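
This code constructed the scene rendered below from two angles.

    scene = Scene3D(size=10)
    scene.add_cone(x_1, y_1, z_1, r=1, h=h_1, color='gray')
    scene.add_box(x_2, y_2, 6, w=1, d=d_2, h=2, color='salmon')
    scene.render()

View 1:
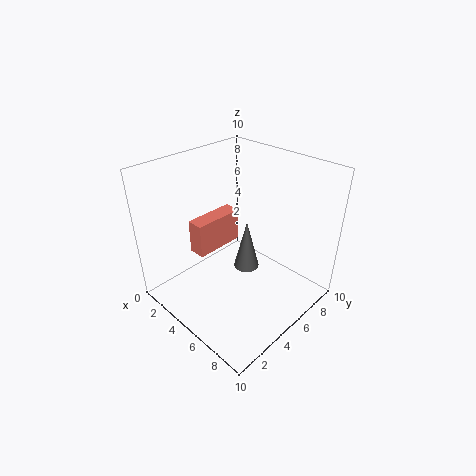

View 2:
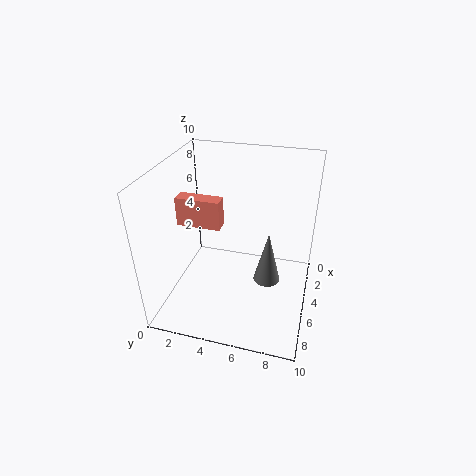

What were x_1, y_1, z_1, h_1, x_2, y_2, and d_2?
x_1 = 4; y_1 = 7; z_1 = 1; h_1 = 4; x_2 = 5; y_2 = 1; d_2 = 3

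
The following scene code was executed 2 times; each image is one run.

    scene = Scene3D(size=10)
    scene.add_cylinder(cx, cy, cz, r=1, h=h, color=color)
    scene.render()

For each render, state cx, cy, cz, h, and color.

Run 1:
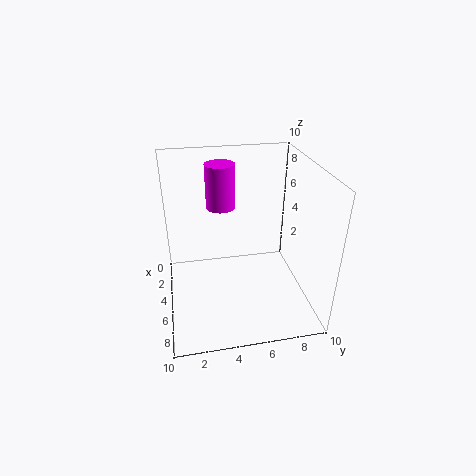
cx = 4
cy = 4
cz = 7
h = 3
color = 'magenta'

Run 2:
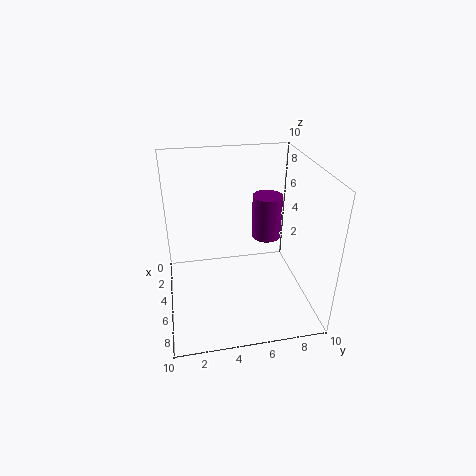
cx = 5
cy = 7
cz = 5
h = 3
color = 'purple'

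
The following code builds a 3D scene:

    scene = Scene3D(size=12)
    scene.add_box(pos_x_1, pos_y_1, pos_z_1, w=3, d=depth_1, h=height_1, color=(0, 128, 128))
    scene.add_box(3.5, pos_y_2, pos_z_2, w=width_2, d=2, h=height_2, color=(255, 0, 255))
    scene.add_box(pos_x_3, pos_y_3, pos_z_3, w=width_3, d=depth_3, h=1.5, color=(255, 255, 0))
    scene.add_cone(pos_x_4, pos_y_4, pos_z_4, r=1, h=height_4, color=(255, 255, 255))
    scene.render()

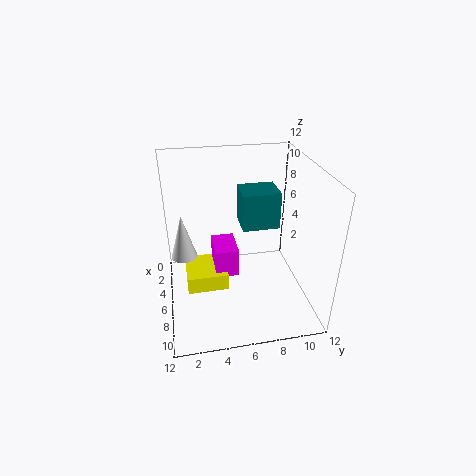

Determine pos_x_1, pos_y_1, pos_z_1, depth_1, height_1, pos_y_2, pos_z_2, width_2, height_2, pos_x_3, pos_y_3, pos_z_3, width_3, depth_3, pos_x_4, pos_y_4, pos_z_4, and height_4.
pos_x_1 = 0.5
pos_y_1 = 7
pos_z_1 = 5
depth_1 = 3.5
height_1 = 3.5
pos_y_2 = 4
pos_z_2 = 2.5
width_2 = 3
height_2 = 2.5
pos_x_3 = 3.5
pos_y_3 = 1.5
pos_z_3 = 1.5
width_3 = 3.5
depth_3 = 3.5
pos_x_4 = 7
pos_y_4 = 1.5
pos_z_4 = 5.5
height_4 = 3.5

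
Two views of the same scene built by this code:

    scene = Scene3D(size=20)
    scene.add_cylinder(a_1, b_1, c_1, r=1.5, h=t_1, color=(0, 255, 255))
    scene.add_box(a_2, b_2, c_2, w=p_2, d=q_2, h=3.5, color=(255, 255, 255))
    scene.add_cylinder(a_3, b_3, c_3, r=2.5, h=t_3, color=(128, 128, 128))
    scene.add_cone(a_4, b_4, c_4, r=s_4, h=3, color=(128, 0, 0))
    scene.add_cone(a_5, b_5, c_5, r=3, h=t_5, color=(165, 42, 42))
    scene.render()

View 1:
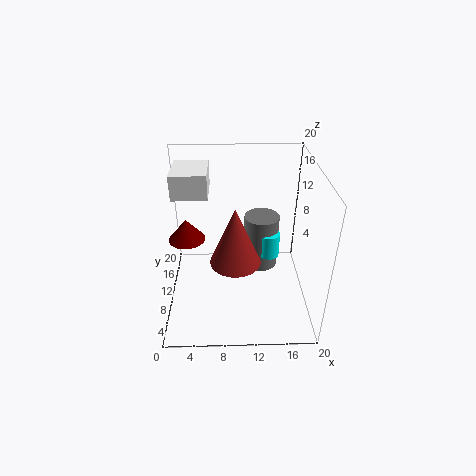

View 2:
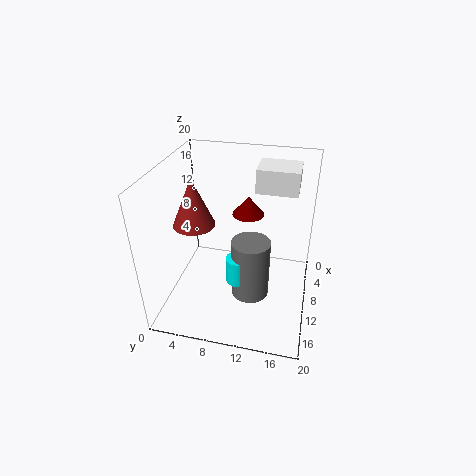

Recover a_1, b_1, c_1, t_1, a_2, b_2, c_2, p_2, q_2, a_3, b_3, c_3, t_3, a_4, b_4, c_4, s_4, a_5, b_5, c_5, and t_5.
a_1 = 14.5
b_1 = 11
c_1 = 6.5
t_1 = 3.5
a_2 = 1
b_2 = 11.5
c_2 = 15
p_2 = 5
q_2 = 6
a_3 = 13.5
b_3 = 12.5
c_3 = 4
t_3 = 8
a_4 = 3
b_4 = 10
c_4 = 10
s_4 = 2.5
a_5 = 9.5
b_5 = 3.5
c_5 = 11
t_5 = 7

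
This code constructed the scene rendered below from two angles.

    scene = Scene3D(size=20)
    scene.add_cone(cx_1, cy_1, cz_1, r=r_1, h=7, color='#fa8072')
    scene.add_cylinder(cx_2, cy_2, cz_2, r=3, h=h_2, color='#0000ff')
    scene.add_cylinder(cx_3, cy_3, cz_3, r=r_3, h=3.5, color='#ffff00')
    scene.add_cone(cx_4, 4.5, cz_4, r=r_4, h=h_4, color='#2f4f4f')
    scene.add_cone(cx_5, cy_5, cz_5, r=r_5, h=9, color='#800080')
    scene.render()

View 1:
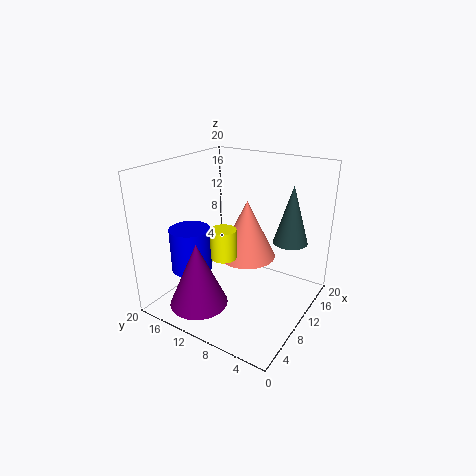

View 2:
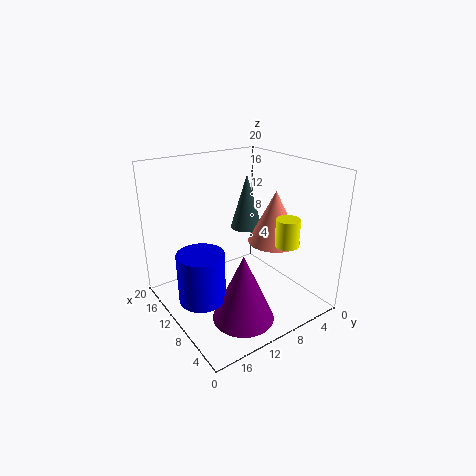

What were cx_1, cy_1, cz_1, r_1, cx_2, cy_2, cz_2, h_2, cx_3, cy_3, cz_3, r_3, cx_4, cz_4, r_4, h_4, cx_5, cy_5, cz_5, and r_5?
cx_1 = 6.5, cy_1 = 6.5, cz_1 = 10, r_1 = 3.5, cx_2 = 8, cy_2 = 17, cz_2 = 4, h_2 = 6.5, cx_3 = 3, cy_3 = 7.5, cz_3 = 11, r_3 = 1.5, cx_4 = 15.5, cz_4 = 8.5, r_4 = 2.5, h_4 = 8.5, cx_5 = 4.5, cy_5 = 13, cz_5 = 1.5, r_5 = 4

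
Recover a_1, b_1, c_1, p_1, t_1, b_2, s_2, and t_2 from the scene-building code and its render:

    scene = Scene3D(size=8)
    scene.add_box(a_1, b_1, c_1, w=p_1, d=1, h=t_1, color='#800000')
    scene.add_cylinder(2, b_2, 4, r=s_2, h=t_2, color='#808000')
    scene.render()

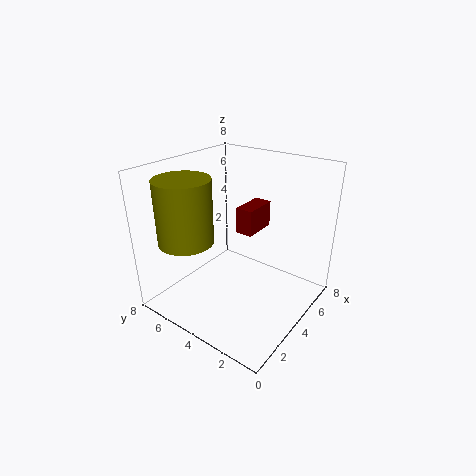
a_1 = 4.5, b_1 = 3.5, c_1 = 4, p_1 = 2, t_1 = 1.5, b_2 = 6, s_2 = 1.5, t_2 = 3.5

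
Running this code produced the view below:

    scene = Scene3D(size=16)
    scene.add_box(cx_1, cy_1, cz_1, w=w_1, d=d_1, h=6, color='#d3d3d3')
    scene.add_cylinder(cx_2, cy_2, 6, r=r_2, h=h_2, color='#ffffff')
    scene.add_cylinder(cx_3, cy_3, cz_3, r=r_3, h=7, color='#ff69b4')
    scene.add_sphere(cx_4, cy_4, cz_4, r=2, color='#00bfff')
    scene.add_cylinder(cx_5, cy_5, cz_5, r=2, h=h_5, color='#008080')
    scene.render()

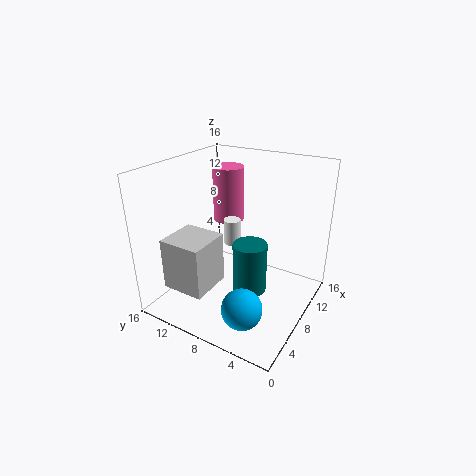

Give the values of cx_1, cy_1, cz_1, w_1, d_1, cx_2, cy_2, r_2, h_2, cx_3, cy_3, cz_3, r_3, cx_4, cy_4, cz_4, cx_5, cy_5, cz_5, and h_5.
cx_1 = 3, cy_1 = 10, cz_1 = 2, w_1 = 5, d_1 = 5, cx_2 = 10, cy_2 = 10, r_2 = 1, h_2 = 3, cx_3 = 14, cy_3 = 13, cz_3 = 7, r_3 = 2, cx_4 = 2, cy_4 = 4, cz_4 = 4, cx_5 = 9, cy_5 = 7, cz_5 = 1, h_5 = 6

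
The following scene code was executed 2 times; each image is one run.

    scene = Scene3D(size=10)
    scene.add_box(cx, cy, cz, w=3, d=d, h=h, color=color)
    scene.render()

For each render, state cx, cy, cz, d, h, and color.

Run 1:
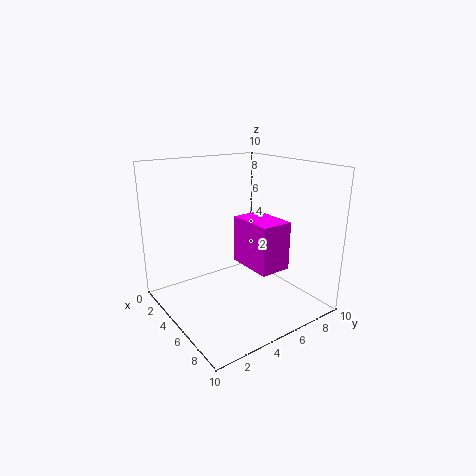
cx = 6
cy = 4
cz = 4
d = 2
h = 3
color = 'magenta'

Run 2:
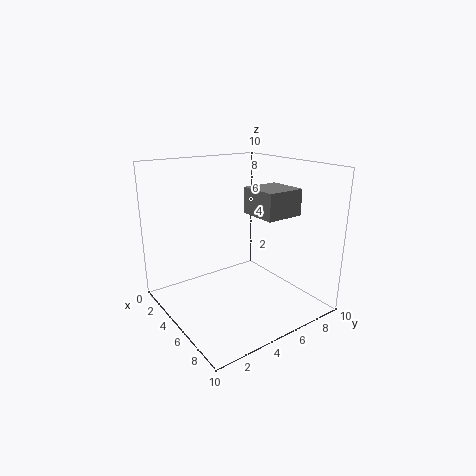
cx = 3
cy = 7
cz = 6
d = 3
h = 2
color = 'gray'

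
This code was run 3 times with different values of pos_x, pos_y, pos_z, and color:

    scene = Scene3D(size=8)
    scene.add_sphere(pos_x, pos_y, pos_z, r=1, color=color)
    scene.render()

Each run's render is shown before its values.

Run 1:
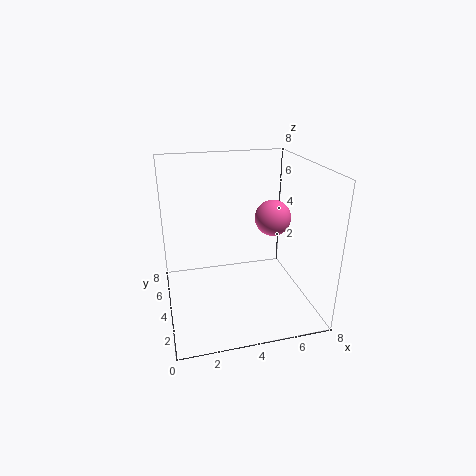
pos_x = 6; pos_y = 4; pos_z = 5; color = 'hotpink'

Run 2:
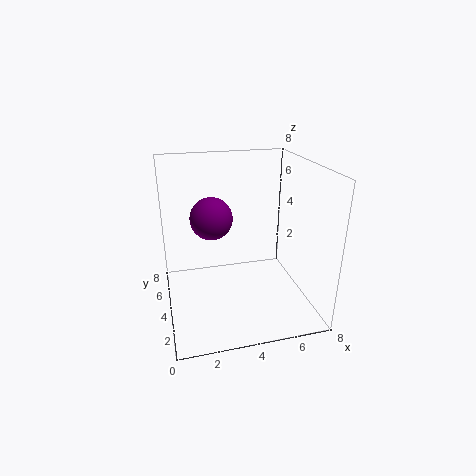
pos_x = 2.25; pos_y = 2.25; pos_z = 6; color = 'purple'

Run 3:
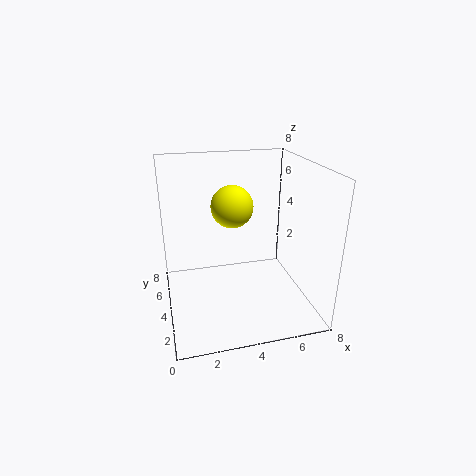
pos_x = 3.25; pos_y = 2.25; pos_z = 6.5; color = 'yellow'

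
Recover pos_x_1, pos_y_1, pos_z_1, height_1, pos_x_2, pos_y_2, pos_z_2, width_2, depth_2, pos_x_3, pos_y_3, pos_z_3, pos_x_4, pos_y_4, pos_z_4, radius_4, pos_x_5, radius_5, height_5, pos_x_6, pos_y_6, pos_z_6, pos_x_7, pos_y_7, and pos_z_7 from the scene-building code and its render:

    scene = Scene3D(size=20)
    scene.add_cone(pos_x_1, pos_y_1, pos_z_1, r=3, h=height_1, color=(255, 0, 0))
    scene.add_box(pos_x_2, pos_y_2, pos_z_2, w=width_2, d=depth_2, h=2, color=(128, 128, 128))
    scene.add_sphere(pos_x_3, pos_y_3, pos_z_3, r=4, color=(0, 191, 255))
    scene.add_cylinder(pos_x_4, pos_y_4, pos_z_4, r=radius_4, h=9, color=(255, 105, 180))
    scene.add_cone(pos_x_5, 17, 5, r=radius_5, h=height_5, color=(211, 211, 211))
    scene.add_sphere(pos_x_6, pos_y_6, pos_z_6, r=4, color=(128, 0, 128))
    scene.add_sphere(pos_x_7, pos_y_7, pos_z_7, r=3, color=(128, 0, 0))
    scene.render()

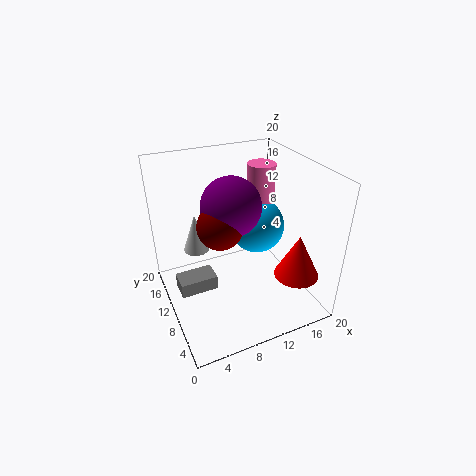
pos_x_1 = 16; pos_y_1 = 4; pos_z_1 = 6; height_1 = 6; pos_x_2 = 1; pos_y_2 = 8; pos_z_2 = 4; width_2 = 5; depth_2 = 3; pos_x_3 = 14; pos_y_3 = 12; pos_z_3 = 10; pos_x_4 = 15; pos_y_4 = 13; pos_z_4 = 10; radius_4 = 2; pos_x_5 = 6; radius_5 = 2; height_5 = 6; pos_x_6 = 9; pos_y_6 = 10; pos_z_6 = 15; pos_x_7 = 7; pos_y_7 = 9; pos_z_7 = 13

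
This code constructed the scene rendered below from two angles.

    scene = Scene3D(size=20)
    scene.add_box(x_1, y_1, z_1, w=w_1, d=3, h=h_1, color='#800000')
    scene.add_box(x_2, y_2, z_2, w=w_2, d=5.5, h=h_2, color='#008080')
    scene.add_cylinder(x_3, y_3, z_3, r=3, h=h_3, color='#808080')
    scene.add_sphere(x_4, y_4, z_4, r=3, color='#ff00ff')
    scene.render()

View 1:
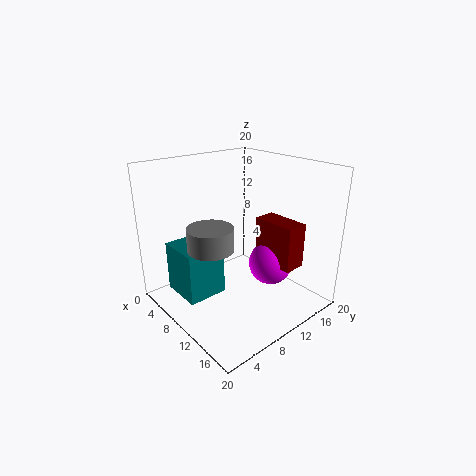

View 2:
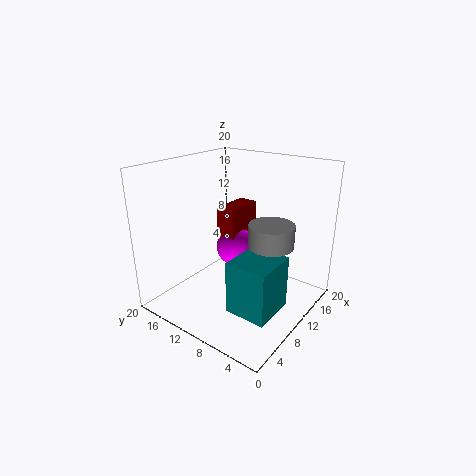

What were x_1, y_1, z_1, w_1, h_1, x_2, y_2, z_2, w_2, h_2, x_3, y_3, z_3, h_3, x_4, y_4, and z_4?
x_1 = 11.5; y_1 = 12; z_1 = 7; w_1 = 6; h_1 = 6; x_2 = 4; y_2 = 2; z_2 = 2.5; w_2 = 6; h_2 = 7; x_3 = 10.5; y_3 = 5; z_3 = 10; h_3 = 3; x_4 = 13.5; y_4 = 13; z_4 = 6.5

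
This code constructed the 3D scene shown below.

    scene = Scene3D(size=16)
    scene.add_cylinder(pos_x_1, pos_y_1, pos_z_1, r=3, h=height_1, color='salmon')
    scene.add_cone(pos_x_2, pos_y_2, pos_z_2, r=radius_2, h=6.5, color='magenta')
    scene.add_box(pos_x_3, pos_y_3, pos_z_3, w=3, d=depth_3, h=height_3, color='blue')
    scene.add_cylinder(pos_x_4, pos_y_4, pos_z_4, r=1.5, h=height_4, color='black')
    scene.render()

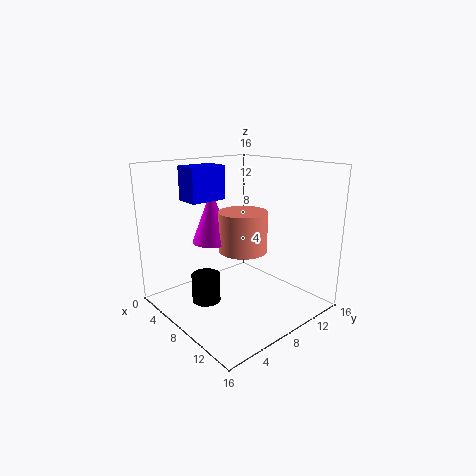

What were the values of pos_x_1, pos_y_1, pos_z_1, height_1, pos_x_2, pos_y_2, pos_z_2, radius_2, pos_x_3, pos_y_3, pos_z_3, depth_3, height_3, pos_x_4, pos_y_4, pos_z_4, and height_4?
pos_x_1 = 5.5, pos_y_1 = 11, pos_z_1 = 5, height_1 = 5, pos_x_2 = 2.5, pos_y_2 = 8.5, pos_z_2 = 6, radius_2 = 2.5, pos_x_3 = 1, pos_y_3 = 5, pos_z_3 = 11.5, depth_3 = 4.5, height_3 = 4, pos_x_4 = 8, pos_y_4 = 3.5, pos_z_4 = 2, height_4 = 3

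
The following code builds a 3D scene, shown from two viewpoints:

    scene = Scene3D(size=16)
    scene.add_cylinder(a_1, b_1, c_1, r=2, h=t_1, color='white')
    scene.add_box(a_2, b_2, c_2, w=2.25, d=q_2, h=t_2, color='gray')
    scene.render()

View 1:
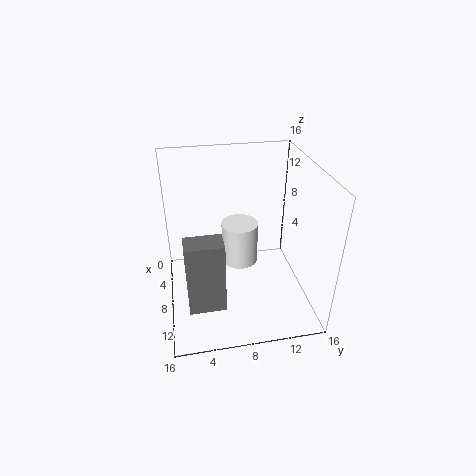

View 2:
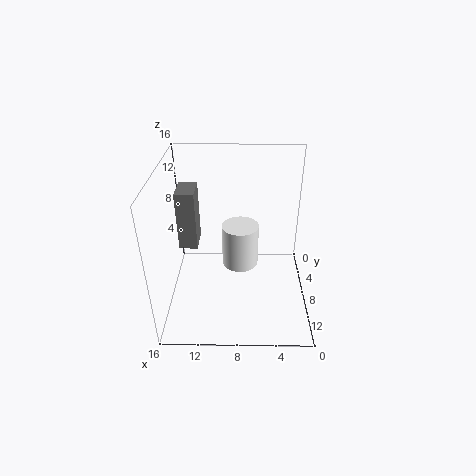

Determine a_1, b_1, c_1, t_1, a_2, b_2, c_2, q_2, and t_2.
a_1 = 7.75; b_1 = 8.25; c_1 = 5; t_1 = 4.75; a_2 = 13; b_2 = 2; c_2 = 4.75; q_2 = 3.5; t_2 = 7.25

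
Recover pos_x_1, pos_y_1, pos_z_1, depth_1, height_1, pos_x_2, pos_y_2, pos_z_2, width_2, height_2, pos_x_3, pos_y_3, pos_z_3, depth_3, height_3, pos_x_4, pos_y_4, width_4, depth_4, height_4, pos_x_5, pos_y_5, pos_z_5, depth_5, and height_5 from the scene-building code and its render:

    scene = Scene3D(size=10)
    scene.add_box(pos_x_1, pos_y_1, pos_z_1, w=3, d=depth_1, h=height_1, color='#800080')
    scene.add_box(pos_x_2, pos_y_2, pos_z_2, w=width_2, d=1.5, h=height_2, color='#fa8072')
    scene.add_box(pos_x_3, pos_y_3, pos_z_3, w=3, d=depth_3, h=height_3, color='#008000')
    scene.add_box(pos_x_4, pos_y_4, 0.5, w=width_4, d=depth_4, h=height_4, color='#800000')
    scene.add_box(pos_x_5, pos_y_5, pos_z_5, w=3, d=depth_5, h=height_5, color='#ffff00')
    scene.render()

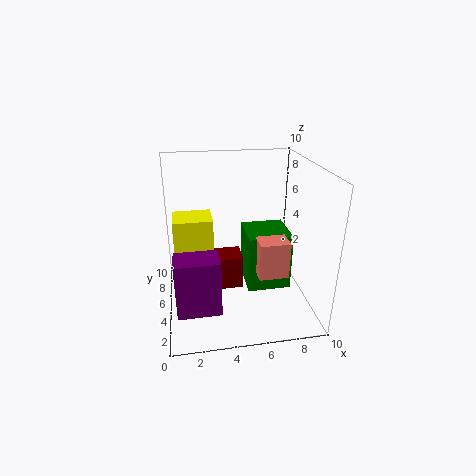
pos_x_1 = 0.5, pos_y_1 = 2.5, pos_z_1 = 0.5, depth_1 = 2, height_1 = 4, pos_x_2 = 6, pos_y_2 = 2.5, pos_z_2 = 3, width_2 = 2, height_2 = 2.5, pos_x_3 = 5.5, pos_y_3 = 3.5, pos_z_3 = 1.5, depth_3 = 3, height_3 = 4, pos_x_4 = 2.5, pos_y_4 = 5.5, width_4 = 3, depth_4 = 2, height_4 = 2.5, pos_x_5 = 0.5, pos_y_5 = 7, pos_z_5 = 1.5, depth_5 = 2.5, height_5 = 4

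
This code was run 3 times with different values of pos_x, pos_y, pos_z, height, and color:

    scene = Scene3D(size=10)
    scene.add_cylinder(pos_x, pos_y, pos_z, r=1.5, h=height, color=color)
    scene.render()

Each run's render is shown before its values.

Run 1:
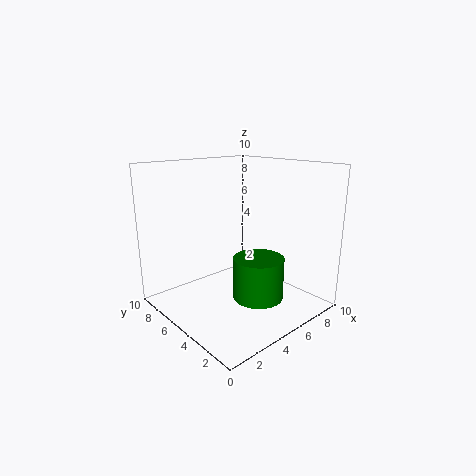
pos_x = 3.5; pos_y = 1.5; pos_z = 2.5; height = 2.5; color = 'green'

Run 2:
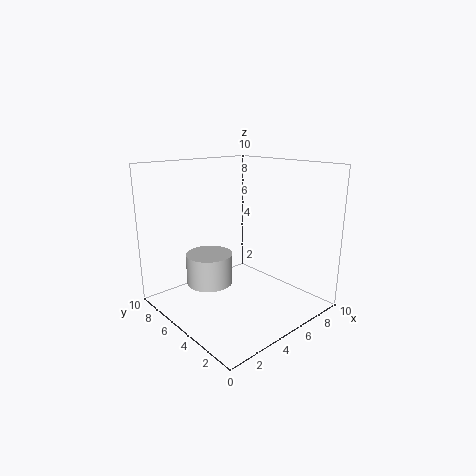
pos_x = 2.5; pos_y = 5; pos_z = 2.5; height = 2; color = 'lightgray'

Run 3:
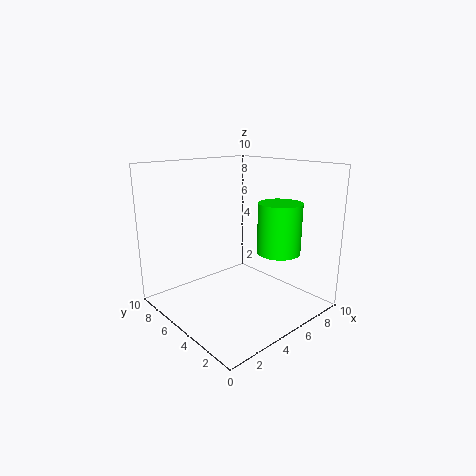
pos_x = 7; pos_y = 3; pos_z = 4; height = 3.5; color = 'lime'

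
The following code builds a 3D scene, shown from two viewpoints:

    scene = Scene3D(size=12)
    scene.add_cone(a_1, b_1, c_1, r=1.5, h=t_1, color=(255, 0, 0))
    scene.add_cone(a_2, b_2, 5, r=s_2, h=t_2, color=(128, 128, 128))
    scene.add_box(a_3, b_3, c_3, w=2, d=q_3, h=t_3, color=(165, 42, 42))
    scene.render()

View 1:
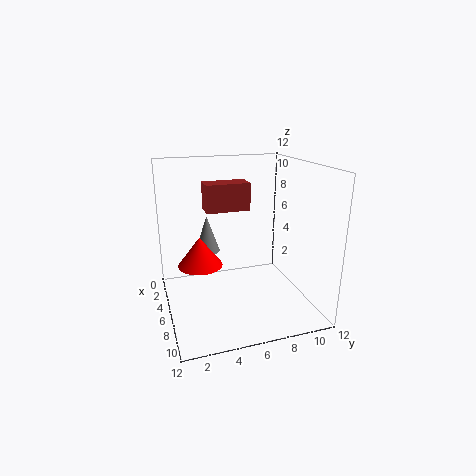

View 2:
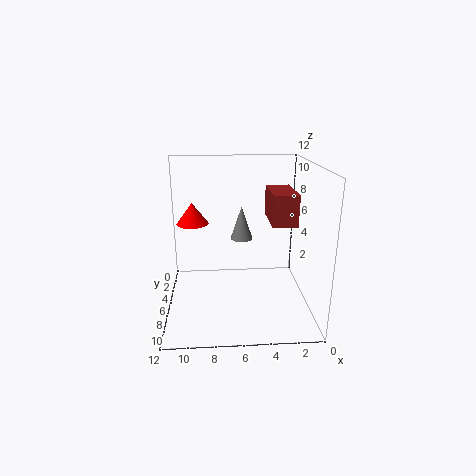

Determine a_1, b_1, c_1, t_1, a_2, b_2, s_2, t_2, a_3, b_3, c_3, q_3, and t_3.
a_1 = 10, b_1 = 2, c_1 = 6, t_1 = 2, a_2 = 5.5, b_2 = 3.5, s_2 = 1, t_2 = 3, a_3 = 1.5, b_3 = 4, c_3 = 7.5, q_3 = 4, t_3 = 2.5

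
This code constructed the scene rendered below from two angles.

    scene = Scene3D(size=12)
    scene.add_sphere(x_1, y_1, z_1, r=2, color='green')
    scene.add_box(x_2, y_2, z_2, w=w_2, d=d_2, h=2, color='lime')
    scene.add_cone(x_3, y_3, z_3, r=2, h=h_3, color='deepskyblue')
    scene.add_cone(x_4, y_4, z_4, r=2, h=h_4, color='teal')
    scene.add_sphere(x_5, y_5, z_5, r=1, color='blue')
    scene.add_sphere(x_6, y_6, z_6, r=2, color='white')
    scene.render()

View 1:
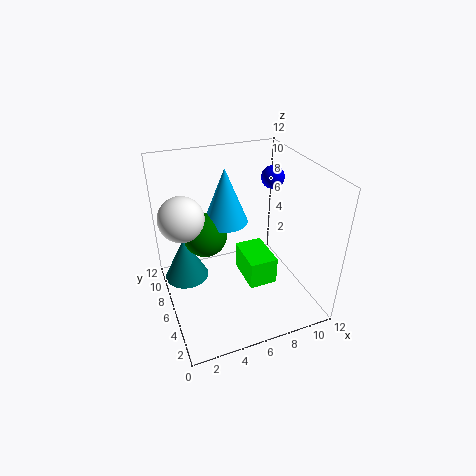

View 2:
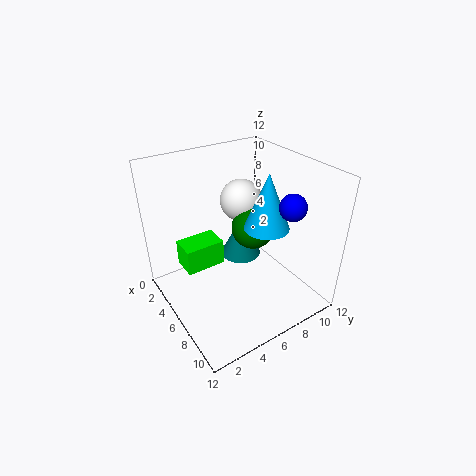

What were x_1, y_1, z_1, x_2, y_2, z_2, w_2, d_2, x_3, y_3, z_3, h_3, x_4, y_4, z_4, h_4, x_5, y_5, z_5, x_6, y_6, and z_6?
x_1 = 4
y_1 = 9
z_1 = 5
x_2 = 5
y_2 = 1
z_2 = 5
w_2 = 2
d_2 = 3
x_3 = 6
y_3 = 9
z_3 = 6
h_3 = 5
x_4 = 2
y_4 = 9
z_4 = 1
h_4 = 4
x_5 = 10
y_5 = 8
z_5 = 10
x_6 = 2
y_6 = 9
z_6 = 7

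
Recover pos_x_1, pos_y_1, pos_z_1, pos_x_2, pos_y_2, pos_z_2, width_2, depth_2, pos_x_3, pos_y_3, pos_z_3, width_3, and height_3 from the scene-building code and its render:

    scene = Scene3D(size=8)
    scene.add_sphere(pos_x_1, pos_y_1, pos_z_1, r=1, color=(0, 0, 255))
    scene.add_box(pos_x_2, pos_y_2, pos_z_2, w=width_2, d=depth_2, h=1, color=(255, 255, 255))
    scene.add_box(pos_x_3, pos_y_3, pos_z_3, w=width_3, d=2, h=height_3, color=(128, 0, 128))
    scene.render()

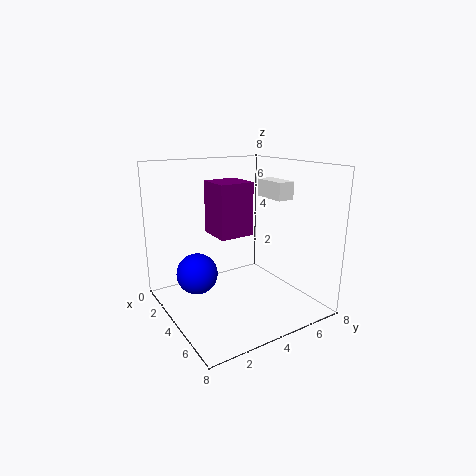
pos_x_1 = 5; pos_y_1 = 1; pos_z_1 = 3; pos_x_2 = 3; pos_y_2 = 6; pos_z_2 = 6; width_2 = 2; depth_2 = 1; pos_x_3 = 2; pos_y_3 = 3; pos_z_3 = 4; width_3 = 2; height_3 = 3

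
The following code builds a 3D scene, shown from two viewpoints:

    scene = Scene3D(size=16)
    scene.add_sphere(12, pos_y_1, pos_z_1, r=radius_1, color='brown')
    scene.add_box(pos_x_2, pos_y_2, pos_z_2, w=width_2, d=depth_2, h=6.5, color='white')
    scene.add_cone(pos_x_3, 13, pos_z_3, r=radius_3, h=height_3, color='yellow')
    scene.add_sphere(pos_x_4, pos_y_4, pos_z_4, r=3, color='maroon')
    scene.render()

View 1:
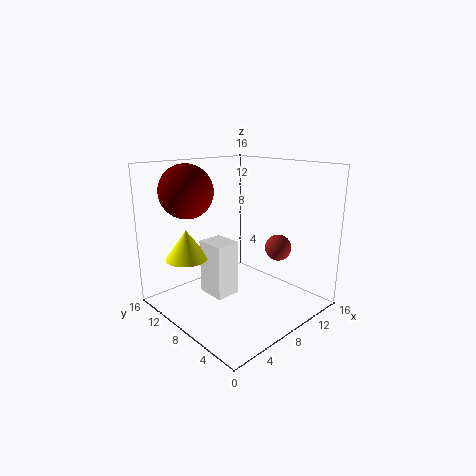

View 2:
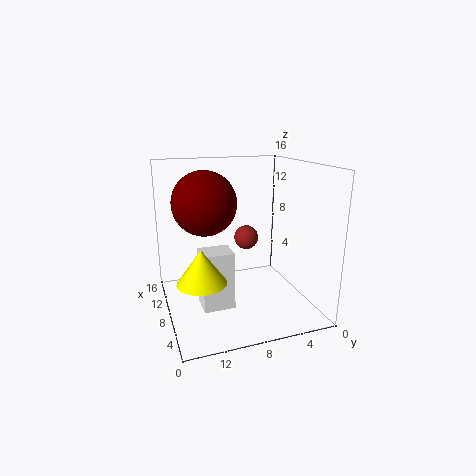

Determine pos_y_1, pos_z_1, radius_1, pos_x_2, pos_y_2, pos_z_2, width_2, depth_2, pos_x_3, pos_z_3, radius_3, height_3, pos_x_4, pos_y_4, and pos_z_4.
pos_y_1 = 5.5, pos_z_1 = 6.5, radius_1 = 1.5, pos_x_2 = 6, pos_y_2 = 9, pos_z_2 = 0.5, width_2 = 3, depth_2 = 3.5, pos_x_3 = 4.5, pos_z_3 = 5, radius_3 = 2.5, height_3 = 3.5, pos_x_4 = 4.5, pos_y_4 = 12.5, pos_z_4 = 13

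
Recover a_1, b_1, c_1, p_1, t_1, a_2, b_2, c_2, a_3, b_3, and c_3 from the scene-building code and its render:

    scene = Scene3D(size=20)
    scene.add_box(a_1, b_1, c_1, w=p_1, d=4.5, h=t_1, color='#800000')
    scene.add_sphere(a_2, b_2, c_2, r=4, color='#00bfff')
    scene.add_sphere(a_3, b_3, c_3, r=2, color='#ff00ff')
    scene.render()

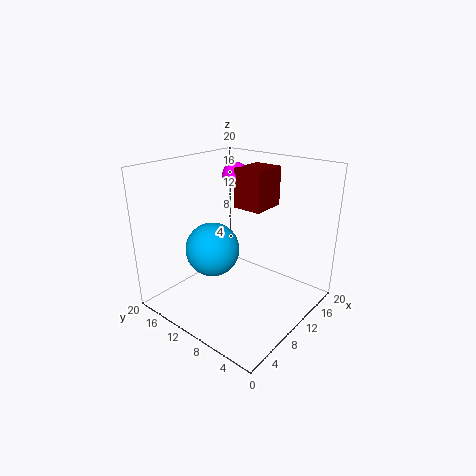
a_1 = 14, b_1 = 9.5, c_1 = 12.5, p_1 = 5.5, t_1 = 6, a_2 = 9.5, b_2 = 14.5, c_2 = 7, a_3 = 15.5, b_3 = 15, c_3 = 17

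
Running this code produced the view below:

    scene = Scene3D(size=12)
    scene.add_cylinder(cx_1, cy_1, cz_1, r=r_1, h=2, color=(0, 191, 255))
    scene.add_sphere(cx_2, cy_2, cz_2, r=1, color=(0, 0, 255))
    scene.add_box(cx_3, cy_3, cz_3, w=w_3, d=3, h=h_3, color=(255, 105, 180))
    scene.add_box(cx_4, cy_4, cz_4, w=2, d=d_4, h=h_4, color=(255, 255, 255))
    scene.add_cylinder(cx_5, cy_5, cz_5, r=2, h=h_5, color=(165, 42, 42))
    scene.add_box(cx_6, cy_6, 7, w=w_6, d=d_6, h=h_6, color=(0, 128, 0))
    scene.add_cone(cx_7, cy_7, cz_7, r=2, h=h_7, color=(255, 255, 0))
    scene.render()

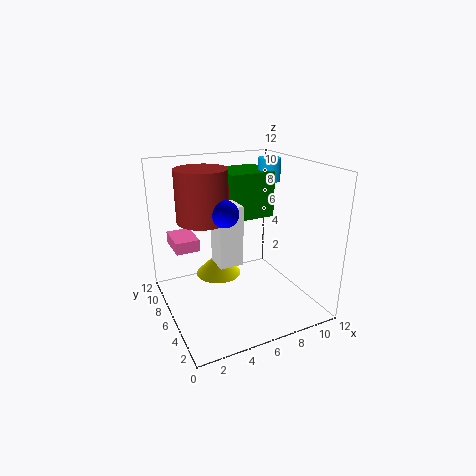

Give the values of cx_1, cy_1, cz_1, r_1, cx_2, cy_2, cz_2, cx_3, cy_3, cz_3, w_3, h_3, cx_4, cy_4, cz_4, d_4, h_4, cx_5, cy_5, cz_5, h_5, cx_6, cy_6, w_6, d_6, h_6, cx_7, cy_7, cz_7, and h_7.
cx_1 = 10, cy_1 = 8, cz_1 = 10, r_1 = 1, cx_2 = 4, cy_2 = 4, cz_2 = 9, cx_3 = 1, cy_3 = 7, cz_3 = 5, w_3 = 2, h_3 = 1, cx_4 = 4, cy_4 = 5, cz_4 = 4, d_4 = 2, h_4 = 5, cx_5 = 3, cy_5 = 6, cz_5 = 8, h_5 = 4, cx_6 = 6, cy_6 = 7, w_6 = 4, d_6 = 4, h_6 = 4, cx_7 = 5, cy_7 = 8, cz_7 = 2, h_7 = 2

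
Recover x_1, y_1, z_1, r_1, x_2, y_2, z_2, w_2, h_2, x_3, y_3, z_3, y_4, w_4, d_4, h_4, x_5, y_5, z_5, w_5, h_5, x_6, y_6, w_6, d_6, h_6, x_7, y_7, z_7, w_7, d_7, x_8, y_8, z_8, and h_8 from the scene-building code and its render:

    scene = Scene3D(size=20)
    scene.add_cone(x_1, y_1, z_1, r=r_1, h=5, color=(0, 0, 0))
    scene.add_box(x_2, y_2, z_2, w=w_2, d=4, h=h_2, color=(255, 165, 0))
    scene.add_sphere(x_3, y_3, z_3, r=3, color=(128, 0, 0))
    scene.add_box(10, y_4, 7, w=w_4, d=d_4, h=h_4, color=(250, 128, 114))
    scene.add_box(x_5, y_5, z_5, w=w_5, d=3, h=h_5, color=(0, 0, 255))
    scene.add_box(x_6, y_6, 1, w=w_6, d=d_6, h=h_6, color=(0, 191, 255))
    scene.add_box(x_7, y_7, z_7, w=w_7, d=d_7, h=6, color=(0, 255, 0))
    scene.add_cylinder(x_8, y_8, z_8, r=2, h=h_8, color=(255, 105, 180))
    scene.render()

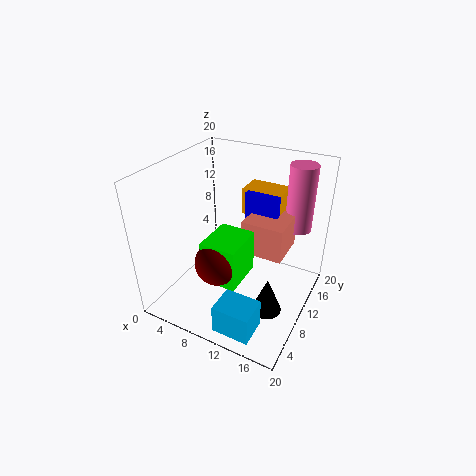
x_1 = 16; y_1 = 7; z_1 = 2; r_1 = 2; x_2 = 8; y_2 = 15; z_2 = 11; w_2 = 6; h_2 = 4; x_3 = 9; y_3 = 6; z_3 = 8; y_4 = 11; w_4 = 6; d_4 = 6; h_4 = 5; x_5 = 9; y_5 = 14; z_5 = 7; w_5 = 5; h_5 = 8; x_6 = 11; y_6 = 1; w_6 = 5; d_6 = 4; h_6 = 4; x_7 = 7; y_7 = 5; z_7 = 5; w_7 = 5; d_7 = 6; x_8 = 16; y_8 = 18; z_8 = 9; h_8 = 10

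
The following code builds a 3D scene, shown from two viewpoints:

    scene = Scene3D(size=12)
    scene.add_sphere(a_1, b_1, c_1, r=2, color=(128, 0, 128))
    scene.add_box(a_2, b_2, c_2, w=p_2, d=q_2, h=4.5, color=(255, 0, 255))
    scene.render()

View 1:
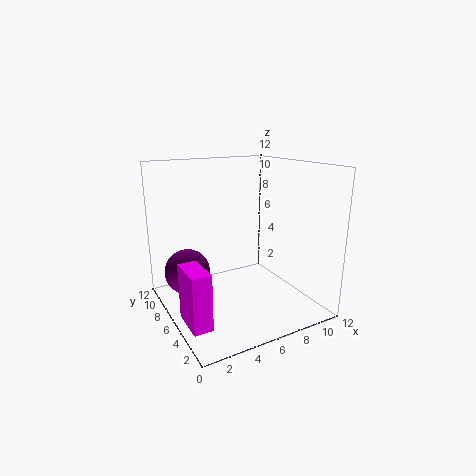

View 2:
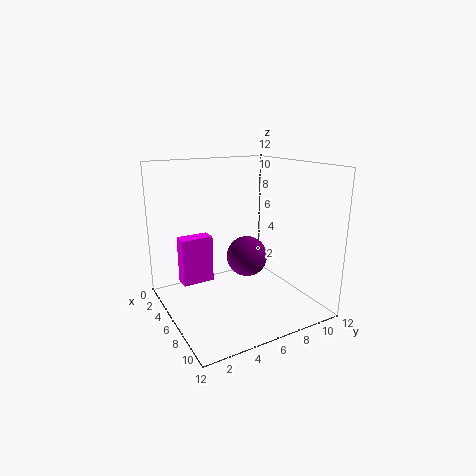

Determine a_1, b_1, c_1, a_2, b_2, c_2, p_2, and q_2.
a_1 = 2.5; b_1 = 9; c_1 = 2.5; a_2 = 0.5; b_2 = 2.5; c_2 = 0.5; p_2 = 1.5; q_2 = 3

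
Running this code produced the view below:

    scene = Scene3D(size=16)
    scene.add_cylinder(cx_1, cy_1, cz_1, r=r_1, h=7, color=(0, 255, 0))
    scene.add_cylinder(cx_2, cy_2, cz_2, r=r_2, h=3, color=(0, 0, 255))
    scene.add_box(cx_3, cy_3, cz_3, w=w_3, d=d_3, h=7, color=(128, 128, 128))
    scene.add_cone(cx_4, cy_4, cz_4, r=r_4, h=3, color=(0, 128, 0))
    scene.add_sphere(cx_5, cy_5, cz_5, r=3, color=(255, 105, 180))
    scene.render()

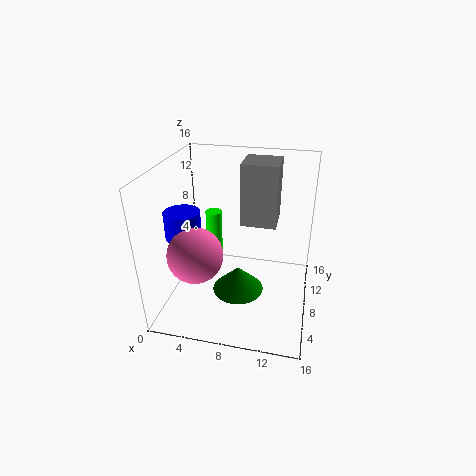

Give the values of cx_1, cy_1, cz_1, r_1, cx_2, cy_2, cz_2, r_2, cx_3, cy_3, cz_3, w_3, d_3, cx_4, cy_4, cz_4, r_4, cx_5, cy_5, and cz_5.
cx_1 = 4; cy_1 = 12; cz_1 = 2; r_1 = 1; cx_2 = 2; cy_2 = 7; cz_2 = 8; r_2 = 2; cx_3 = 8; cy_3 = 9; cz_3 = 9; w_3 = 4; d_3 = 4; cx_4 = 8; cy_4 = 8; cz_4 = 1; r_4 = 3; cx_5 = 4; cy_5 = 5; cz_5 = 7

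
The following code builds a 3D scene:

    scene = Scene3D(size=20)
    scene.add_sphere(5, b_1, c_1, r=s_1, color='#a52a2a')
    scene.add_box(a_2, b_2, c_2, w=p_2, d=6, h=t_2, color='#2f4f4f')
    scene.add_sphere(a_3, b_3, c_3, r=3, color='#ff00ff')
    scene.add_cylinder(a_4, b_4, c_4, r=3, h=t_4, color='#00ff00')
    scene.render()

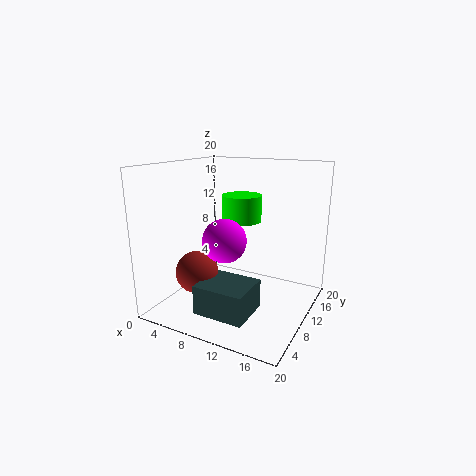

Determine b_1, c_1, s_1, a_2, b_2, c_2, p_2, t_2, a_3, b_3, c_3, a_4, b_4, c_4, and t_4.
b_1 = 7, c_1 = 5, s_1 = 3, a_2 = 7, b_2 = 3, c_2 = 1, p_2 = 7, t_2 = 4, a_3 = 9, b_3 = 8, c_3 = 10, a_4 = 8, b_4 = 15, c_4 = 11, t_4 = 4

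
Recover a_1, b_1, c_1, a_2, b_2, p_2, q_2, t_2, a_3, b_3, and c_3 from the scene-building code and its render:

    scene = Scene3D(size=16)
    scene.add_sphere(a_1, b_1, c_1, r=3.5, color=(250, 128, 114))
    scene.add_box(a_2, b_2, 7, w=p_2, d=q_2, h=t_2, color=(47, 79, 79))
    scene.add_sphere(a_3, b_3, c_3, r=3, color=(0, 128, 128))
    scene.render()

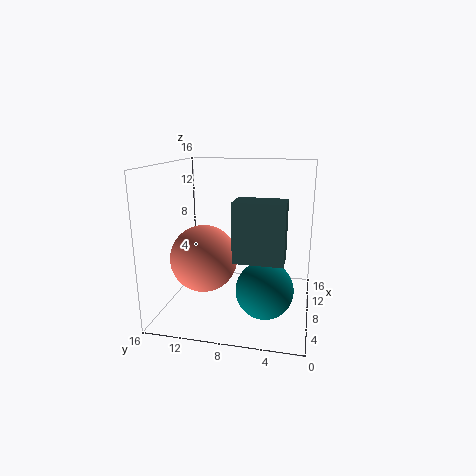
a_1 = 5, b_1 = 11, c_1 = 6.5, a_2 = 3, b_2 = 2.5, p_2 = 3, q_2 = 5, t_2 = 6, a_3 = 5, b_3 = 4.5, c_3 = 3.5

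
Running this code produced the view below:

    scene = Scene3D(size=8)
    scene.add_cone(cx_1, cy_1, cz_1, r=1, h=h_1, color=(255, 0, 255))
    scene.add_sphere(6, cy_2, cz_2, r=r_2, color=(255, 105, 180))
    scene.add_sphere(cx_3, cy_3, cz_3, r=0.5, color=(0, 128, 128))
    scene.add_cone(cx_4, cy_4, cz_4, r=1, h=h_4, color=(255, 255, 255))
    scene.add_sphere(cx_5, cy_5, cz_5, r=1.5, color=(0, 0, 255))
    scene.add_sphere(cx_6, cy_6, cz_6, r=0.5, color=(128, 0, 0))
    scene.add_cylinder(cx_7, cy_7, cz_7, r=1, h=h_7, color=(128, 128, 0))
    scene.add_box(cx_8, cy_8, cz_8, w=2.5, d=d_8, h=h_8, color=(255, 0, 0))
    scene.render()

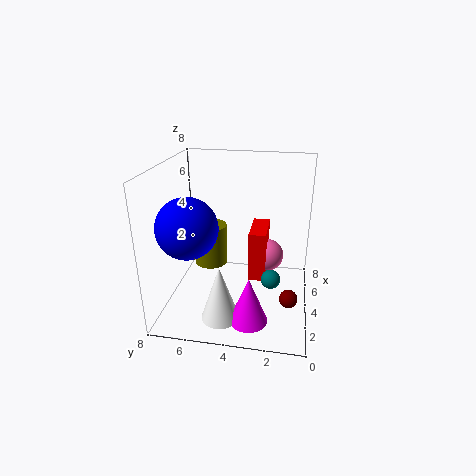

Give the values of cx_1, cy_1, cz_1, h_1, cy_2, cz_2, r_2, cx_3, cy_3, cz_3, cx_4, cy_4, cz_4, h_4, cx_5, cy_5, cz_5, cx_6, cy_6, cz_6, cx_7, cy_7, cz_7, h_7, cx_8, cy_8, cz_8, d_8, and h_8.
cx_1 = 1.5; cy_1 = 3; cz_1 = 0.5; h_1 = 2.5; cy_2 = 2.5; cz_2 = 2; r_2 = 1; cx_3 = 2.5; cy_3 = 2; cz_3 = 2.5; cx_4 = 1.5; cy_4 = 4.5; cz_4 = 0.5; h_4 = 3; cx_5 = 1.5; cy_5 = 6; cz_5 = 5.5; cx_6 = 3; cy_6 = 1; cz_6 = 1; cx_7 = 5.5; cy_7 = 6; cz_7 = 1.5; h_7 = 2.5; cx_8 = 4.5; cy_8 = 2.5; cz_8 = 1; d_8 = 1; h_8 = 3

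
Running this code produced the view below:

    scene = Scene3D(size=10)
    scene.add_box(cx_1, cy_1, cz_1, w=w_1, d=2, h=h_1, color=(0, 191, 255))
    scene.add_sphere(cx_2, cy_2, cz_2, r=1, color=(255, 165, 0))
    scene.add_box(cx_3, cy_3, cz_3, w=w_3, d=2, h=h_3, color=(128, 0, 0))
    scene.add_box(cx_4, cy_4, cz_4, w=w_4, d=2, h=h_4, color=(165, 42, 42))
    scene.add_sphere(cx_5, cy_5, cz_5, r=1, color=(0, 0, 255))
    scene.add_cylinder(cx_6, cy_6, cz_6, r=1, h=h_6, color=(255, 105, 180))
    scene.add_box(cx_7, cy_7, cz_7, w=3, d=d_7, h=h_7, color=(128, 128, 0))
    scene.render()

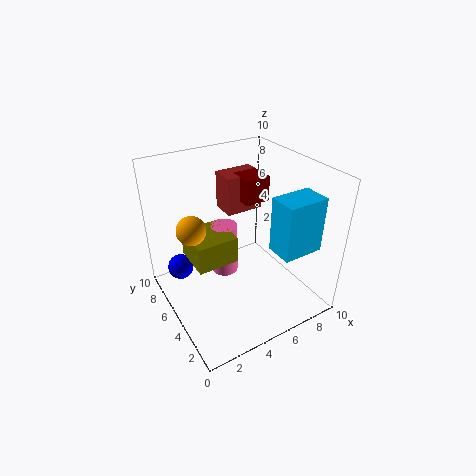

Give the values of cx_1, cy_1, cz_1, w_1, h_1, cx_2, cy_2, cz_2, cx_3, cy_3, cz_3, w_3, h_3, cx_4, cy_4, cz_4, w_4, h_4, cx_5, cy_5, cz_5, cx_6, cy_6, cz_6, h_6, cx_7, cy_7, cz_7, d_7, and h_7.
cx_1 = 7, cy_1 = 2, cz_1 = 4, w_1 = 3, h_1 = 4, cx_2 = 2, cy_2 = 6, cz_2 = 6, cx_3 = 7, cy_3 = 7, cz_3 = 6, w_3 = 2, h_3 = 2, cx_4 = 6, cy_4 = 8, cz_4 = 5, w_4 = 3, h_4 = 3, cx_5 = 2, cy_5 = 9, cz_5 = 1, cx_6 = 5, cy_6 = 7, cz_6 = 1, h_6 = 4, cx_7 = 2, cy_7 = 5, cz_7 = 3, d_7 = 3, h_7 = 2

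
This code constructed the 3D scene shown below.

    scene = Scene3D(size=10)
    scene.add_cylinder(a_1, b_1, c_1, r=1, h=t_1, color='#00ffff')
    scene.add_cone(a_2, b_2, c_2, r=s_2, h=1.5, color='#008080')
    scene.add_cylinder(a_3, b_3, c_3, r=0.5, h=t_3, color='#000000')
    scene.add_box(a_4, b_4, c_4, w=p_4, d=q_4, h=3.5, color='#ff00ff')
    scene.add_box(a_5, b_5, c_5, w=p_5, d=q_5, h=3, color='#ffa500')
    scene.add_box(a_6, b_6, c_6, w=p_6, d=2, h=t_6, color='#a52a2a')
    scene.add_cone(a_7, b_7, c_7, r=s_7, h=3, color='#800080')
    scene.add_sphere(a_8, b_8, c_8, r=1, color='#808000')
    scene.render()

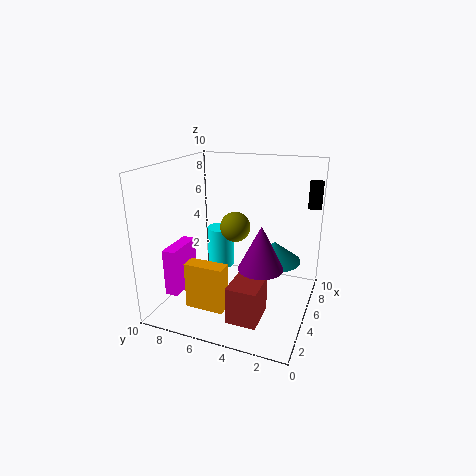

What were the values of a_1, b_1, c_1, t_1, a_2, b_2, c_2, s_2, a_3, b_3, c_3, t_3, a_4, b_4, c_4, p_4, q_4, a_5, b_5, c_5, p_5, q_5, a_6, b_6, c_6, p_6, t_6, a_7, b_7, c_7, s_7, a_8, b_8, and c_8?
a_1 = 6.5
b_1 = 7
c_1 = 2
t_1 = 3
a_2 = 7.5
b_2 = 3
c_2 = 2.5
s_2 = 2
a_3 = 9
b_3 = 0.5
c_3 = 6.5
t_3 = 2
a_4 = 3
b_4 = 9
c_4 = 0.5
p_4 = 3
q_4 = 1
a_5 = 1
b_5 = 4.5
c_5 = 1.5
p_5 = 1
q_5 = 2.5
a_6 = 1.5
b_6 = 2.5
c_6 = 0.5
p_6 = 2.5
t_6 = 2.5
a_7 = 4
b_7 = 3
c_7 = 3.5
s_7 = 1.5
a_8 = 4.5
b_8 = 5
c_8 = 6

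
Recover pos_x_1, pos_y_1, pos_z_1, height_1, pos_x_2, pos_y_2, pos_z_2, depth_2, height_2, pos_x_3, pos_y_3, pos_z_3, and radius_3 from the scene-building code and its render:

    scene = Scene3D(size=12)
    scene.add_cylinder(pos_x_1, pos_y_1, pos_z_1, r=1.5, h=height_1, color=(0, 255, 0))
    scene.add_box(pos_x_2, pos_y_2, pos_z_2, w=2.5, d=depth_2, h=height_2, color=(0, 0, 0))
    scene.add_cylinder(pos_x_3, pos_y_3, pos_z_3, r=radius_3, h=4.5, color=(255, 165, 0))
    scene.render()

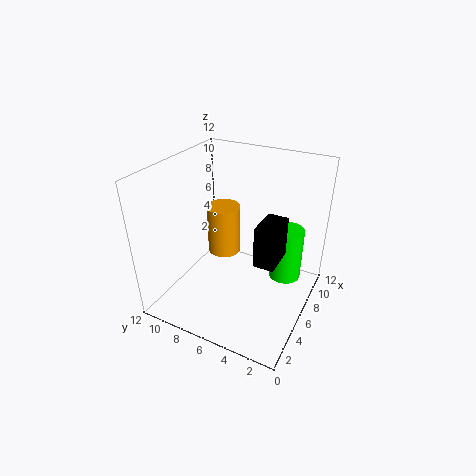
pos_x_1 = 10; pos_y_1 = 3; pos_z_1 = 0.5; height_1 = 5; pos_x_2 = 2.5; pos_y_2 = 1.5; pos_z_2 = 6.5; depth_2 = 1.5; height_2 = 3; pos_x_3 = 8; pos_y_3 = 8.5; pos_z_3 = 3; radius_3 = 1.5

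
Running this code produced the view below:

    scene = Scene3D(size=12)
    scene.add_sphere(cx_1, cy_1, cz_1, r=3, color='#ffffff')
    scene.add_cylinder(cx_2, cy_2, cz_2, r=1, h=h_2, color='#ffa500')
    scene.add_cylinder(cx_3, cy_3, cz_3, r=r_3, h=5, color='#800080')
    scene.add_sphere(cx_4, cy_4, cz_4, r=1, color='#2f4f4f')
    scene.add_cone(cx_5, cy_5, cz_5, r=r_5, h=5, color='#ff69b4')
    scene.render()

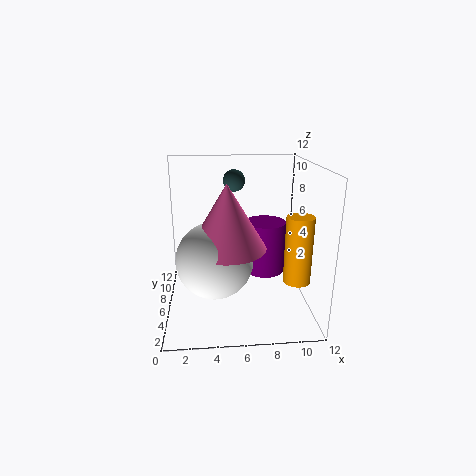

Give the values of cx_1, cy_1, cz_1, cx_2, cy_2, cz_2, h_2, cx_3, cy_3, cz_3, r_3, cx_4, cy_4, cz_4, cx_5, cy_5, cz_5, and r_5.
cx_1 = 4, cy_1 = 4, cz_1 = 5, cx_2 = 10, cy_2 = 2, cz_2 = 4, h_2 = 5, cx_3 = 9, cy_3 = 10, cz_3 = 1, r_3 = 2, cx_4 = 6, cy_4 = 10, cz_4 = 10, cx_5 = 5, cy_5 = 4, cz_5 = 6, r_5 = 3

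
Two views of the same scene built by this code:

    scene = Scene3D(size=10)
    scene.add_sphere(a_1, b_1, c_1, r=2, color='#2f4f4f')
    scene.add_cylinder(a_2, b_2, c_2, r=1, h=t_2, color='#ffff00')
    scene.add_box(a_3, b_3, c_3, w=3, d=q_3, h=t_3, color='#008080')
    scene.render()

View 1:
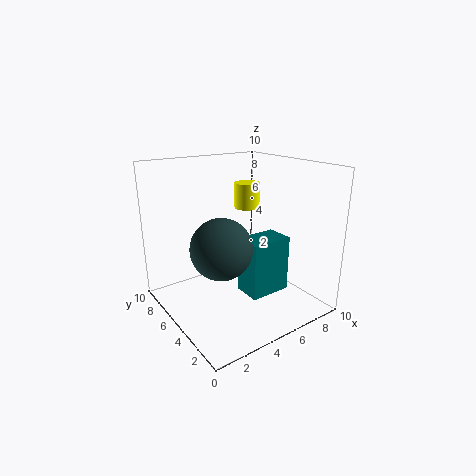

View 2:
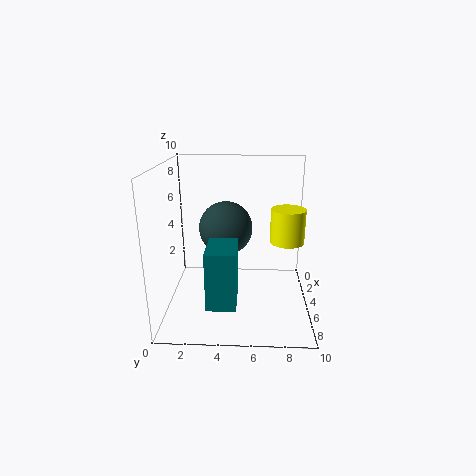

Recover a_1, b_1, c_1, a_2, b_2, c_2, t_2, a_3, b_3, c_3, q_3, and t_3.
a_1 = 3
b_1 = 4
c_1 = 5
a_2 = 8
b_2 = 8
c_2 = 6
t_2 = 2
a_3 = 5
b_3 = 3
c_3 = 1
q_3 = 2
t_3 = 4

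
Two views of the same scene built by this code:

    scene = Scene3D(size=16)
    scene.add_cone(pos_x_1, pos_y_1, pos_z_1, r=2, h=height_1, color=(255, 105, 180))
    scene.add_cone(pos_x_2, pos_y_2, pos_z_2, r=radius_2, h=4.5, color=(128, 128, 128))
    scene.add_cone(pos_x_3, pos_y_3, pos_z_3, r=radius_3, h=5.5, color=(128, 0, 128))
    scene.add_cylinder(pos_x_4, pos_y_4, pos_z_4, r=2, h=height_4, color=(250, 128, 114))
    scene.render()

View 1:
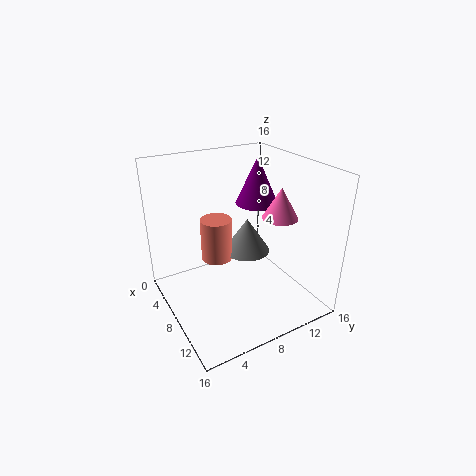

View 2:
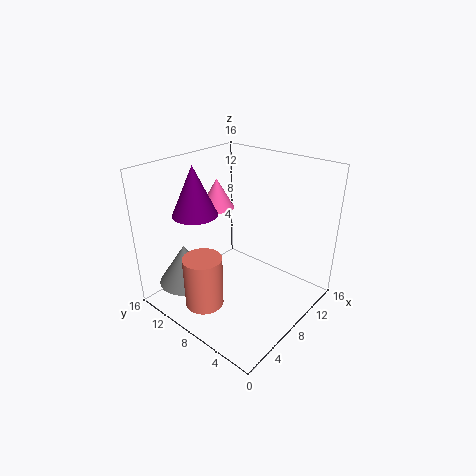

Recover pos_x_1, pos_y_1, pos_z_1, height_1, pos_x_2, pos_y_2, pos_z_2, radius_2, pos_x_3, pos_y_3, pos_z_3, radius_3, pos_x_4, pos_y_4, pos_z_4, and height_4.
pos_x_1 = 9.5, pos_y_1 = 12.5, pos_z_1 = 10, height_1 = 3.5, pos_x_2 = 3.5, pos_y_2 = 12, pos_z_2 = 3, radius_2 = 3, pos_x_3 = 5.5, pos_y_3 = 12, pos_z_3 = 10.5, radius_3 = 2.5, pos_x_4 = 2.5, pos_y_4 = 8, pos_z_4 = 2.5, height_4 = 5.5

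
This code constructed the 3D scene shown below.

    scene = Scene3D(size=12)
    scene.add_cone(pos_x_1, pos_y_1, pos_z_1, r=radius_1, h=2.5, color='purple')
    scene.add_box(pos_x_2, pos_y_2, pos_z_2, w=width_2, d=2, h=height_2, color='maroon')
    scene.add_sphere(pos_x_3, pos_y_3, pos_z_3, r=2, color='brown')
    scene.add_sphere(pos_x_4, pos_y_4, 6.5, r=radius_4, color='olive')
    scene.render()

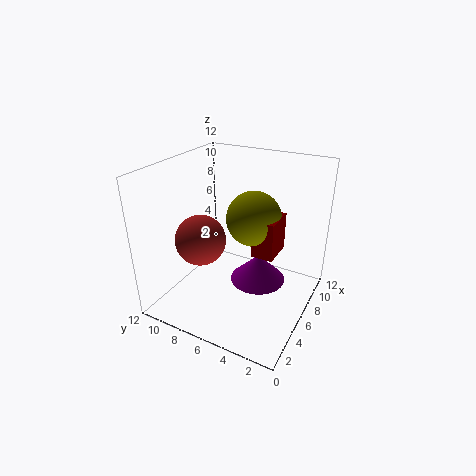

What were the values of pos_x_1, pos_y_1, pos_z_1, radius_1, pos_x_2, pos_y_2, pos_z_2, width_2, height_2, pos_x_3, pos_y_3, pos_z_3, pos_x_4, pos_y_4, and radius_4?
pos_x_1 = 8
pos_y_1 = 5
pos_z_1 = 1
radius_1 = 2.5
pos_x_2 = 7.5
pos_y_2 = 3.5
pos_z_2 = 3.5
width_2 = 3
height_2 = 3.5
pos_x_3 = 3.5
pos_y_3 = 8
pos_z_3 = 6.5
pos_x_4 = 9
pos_y_4 = 6
radius_4 = 2.5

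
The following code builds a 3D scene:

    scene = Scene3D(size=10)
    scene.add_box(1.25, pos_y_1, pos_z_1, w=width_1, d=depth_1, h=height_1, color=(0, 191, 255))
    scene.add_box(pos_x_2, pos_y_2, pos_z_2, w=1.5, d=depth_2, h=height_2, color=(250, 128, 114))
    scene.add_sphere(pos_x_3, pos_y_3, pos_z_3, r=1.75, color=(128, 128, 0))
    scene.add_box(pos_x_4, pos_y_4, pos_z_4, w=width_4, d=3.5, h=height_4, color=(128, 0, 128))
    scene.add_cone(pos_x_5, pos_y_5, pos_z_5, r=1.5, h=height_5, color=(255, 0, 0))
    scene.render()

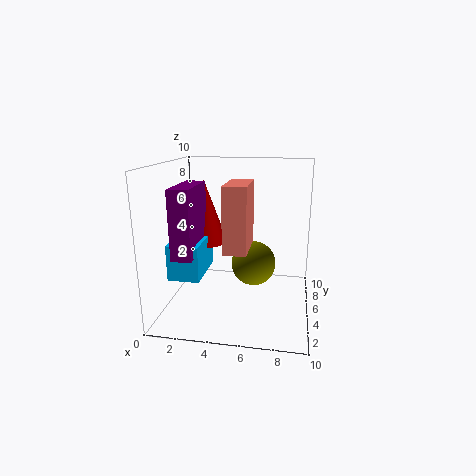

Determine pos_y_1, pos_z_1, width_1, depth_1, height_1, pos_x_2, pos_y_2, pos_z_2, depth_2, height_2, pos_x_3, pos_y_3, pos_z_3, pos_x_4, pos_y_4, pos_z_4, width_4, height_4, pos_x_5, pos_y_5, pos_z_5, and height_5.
pos_y_1 = 1.25, pos_z_1 = 3.25, width_1 = 2, depth_1 = 3.5, height_1 = 2.25, pos_x_2 = 4.5, pos_y_2 = 2.25, pos_z_2 = 4.75, depth_2 = 3.25, height_2 = 4.25, pos_x_3 = 5.75, pos_y_3 = 7.75, pos_z_3 = 2, pos_x_4 = 1.75, pos_y_4 = 0.75, pos_z_4 = 4.75, width_4 = 1.25, height_4 = 4.25, pos_x_5 = 2.75, pos_y_5 = 4.75, pos_z_5 = 4.75, height_5 = 4.25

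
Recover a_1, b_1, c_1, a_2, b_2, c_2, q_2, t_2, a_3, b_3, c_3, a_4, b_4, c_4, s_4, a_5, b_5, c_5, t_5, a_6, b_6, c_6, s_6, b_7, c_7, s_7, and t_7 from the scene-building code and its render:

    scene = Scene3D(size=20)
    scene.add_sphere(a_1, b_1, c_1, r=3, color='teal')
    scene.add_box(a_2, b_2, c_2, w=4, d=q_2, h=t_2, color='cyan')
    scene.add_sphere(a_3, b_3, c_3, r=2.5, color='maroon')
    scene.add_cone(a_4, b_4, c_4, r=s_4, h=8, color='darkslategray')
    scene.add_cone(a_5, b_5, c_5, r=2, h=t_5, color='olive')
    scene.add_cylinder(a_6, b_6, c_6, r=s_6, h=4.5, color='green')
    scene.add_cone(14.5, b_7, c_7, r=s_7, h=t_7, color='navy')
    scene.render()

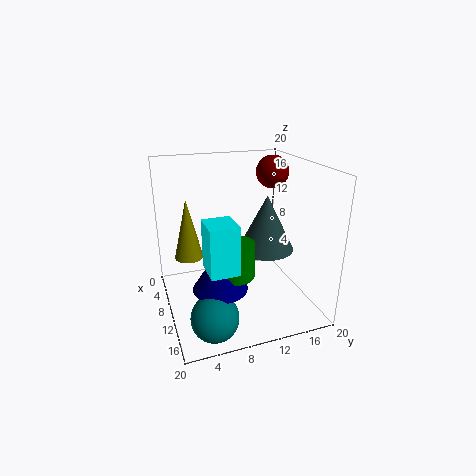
a_1 = 17; b_1 = 4.5; c_1 = 3; a_2 = 14; b_2 = 4; c_2 = 9; q_2 = 3.5; t_2 = 6; a_3 = 4.5; b_3 = 17.5; c_3 = 17.5; a_4 = 9.5; b_4 = 14.5; c_4 = 7.5; s_4 = 4; a_5 = 7.5; b_5 = 3.5; c_5 = 7; t_5 = 8.5; a_6 = 14.5; b_6 = 8; c_6 = 7; s_6 = 2.5; b_7 = 6; c_7 = 5.5; s_7 = 3.5; t_7 = 5.5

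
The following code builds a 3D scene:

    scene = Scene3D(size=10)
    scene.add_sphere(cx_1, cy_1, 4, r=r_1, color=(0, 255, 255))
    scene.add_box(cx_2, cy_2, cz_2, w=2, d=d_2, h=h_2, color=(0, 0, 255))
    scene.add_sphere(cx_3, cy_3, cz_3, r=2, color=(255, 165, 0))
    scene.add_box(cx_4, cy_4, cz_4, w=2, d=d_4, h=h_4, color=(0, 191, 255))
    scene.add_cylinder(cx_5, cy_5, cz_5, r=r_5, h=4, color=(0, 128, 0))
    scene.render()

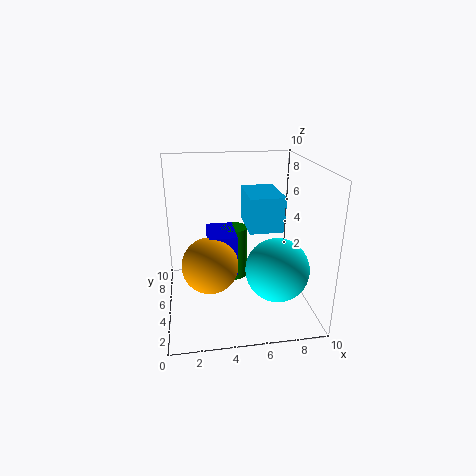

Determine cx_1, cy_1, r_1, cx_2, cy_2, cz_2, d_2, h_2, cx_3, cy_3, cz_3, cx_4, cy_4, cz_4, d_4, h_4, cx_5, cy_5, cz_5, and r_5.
cx_1 = 7
cy_1 = 2
r_1 = 2
cx_2 = 3
cy_2 = 5
cz_2 = 2
d_2 = 3
h_2 = 3
cx_3 = 3
cy_3 = 5
cz_3 = 3
cx_4 = 5
cy_4 = 1
cz_4 = 7
d_4 = 3
h_4 = 2
cx_5 = 5
cy_5 = 7
cz_5 = 1
r_5 = 1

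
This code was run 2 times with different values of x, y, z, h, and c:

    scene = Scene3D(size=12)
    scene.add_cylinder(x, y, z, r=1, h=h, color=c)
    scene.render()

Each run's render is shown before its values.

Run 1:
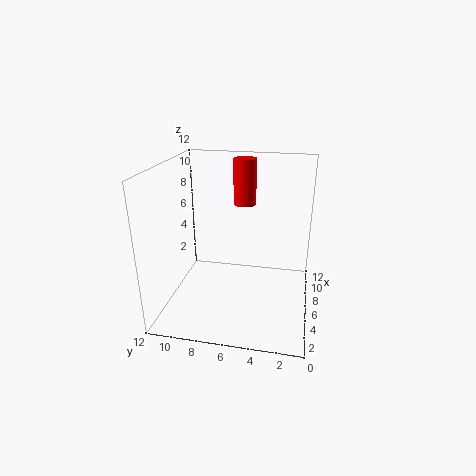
x = 9, y = 6, z = 8, h = 4, c = 'red'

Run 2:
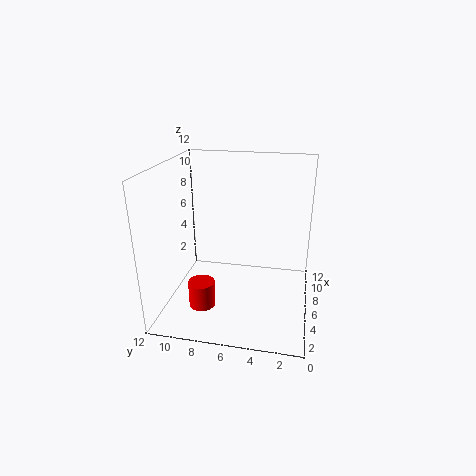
x = 2, y = 8, z = 2, h = 2, c = 'red'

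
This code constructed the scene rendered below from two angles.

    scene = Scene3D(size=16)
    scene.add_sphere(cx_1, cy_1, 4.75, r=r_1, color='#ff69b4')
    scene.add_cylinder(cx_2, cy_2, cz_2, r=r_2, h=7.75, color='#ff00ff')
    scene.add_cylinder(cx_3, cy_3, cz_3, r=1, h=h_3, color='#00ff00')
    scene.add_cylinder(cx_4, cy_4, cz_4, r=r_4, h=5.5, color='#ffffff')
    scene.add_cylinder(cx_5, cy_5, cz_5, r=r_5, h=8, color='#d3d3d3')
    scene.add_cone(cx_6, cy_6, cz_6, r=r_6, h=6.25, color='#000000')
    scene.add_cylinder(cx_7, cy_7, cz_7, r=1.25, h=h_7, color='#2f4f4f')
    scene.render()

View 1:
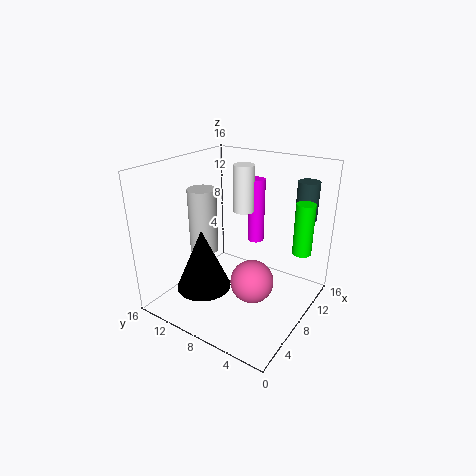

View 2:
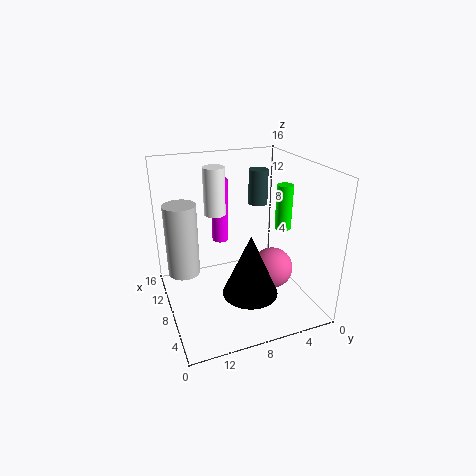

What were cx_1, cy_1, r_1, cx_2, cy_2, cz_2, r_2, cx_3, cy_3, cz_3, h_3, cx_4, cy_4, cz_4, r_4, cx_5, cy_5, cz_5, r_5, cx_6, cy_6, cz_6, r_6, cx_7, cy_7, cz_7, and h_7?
cx_1 = 5.75; cy_1 = 4.75; r_1 = 2.25; cx_2 = 12.75; cy_2 = 8.5; cz_2 = 5.75; r_2 = 1; cx_3 = 10; cy_3 = 1.25; cz_3 = 7.25; h_3 = 5.5; cx_4 = 11.5; cy_4 = 9.5; cz_4 = 9.75; r_4 = 1.25; cx_5 = 9.25; cy_5 = 14; cz_5 = 4.25; r_5 = 1.75; cx_6 = 2.75; cy_6 = 8.75; cz_6 = 4.5; r_6 = 2.75; cx_7 = 14.25; cy_7 = 2.75; cz_7 = 9.25; h_7 = 4.5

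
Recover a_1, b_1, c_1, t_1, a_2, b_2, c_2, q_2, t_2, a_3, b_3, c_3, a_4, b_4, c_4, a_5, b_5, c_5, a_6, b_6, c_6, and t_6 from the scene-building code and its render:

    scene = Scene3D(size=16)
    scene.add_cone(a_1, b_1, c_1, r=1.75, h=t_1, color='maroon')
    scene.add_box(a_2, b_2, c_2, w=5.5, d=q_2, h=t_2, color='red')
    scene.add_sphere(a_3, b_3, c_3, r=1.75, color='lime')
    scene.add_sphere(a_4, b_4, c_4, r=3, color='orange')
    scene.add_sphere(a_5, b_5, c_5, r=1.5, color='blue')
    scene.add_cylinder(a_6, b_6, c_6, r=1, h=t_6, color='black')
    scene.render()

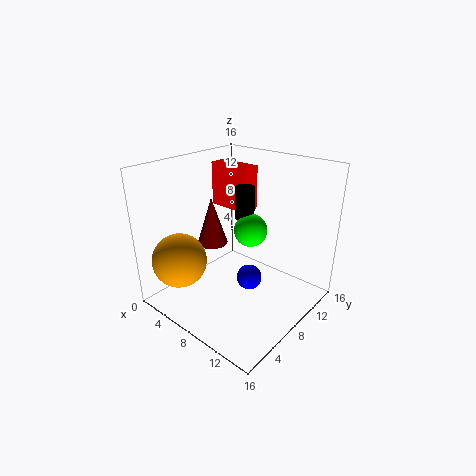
a_1 = 4.5; b_1 = 7.5; c_1 = 6.5; t_1 = 5.5; a_2 = 0.25; b_2 = 12; c_2 = 9; q_2 = 2.25; t_2 = 5.5; a_3 = 9.75; b_3 = 8; c_3 = 9.5; a_4 = 3.75; b_4 = 3; c_4 = 5.75; a_5 = 8.5; b_5 = 9.5; c_5 = 2.25; a_6 = 8.75; b_6 = 8.25; c_6 = 10.5; t_6 = 3.5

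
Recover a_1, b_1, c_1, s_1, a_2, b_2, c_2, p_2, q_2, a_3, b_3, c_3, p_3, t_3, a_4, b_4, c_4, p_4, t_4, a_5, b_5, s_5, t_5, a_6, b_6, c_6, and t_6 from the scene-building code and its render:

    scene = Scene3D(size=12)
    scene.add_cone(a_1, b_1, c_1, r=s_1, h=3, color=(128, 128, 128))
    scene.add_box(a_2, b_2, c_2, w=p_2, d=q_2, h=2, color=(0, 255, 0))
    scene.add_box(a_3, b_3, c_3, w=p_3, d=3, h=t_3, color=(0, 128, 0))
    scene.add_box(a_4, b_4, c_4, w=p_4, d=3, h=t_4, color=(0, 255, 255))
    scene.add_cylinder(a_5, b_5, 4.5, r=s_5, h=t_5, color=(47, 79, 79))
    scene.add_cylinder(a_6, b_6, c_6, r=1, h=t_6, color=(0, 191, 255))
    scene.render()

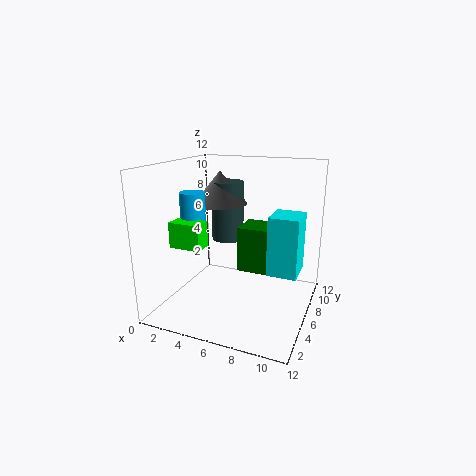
a_1 = 3, b_1 = 9, c_1 = 8, s_1 = 2.5, a_2 = 2, b_2 = 2, c_2 = 6, p_2 = 2.5, q_2 = 1.5, a_3 = 5.5, b_3 = 7, c_3 = 2.5, p_3 = 3, t_3 = 4, a_4 = 8.5, b_4 = 6, c_4 = 3, p_4 = 2.5, t_4 = 5, a_5 = 3.5, b_5 = 9.5, s_5 = 1.5, t_5 = 5.5, a_6 = 3, b_6 = 4, c_6 = 7, t_6 = 3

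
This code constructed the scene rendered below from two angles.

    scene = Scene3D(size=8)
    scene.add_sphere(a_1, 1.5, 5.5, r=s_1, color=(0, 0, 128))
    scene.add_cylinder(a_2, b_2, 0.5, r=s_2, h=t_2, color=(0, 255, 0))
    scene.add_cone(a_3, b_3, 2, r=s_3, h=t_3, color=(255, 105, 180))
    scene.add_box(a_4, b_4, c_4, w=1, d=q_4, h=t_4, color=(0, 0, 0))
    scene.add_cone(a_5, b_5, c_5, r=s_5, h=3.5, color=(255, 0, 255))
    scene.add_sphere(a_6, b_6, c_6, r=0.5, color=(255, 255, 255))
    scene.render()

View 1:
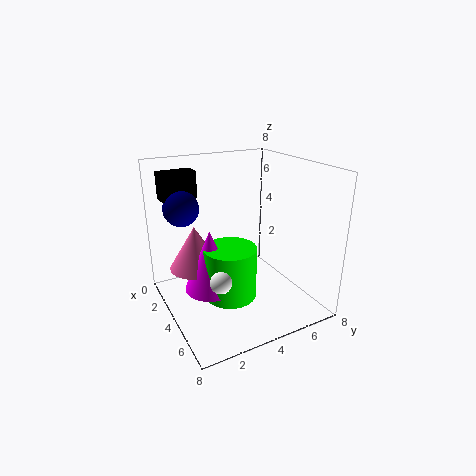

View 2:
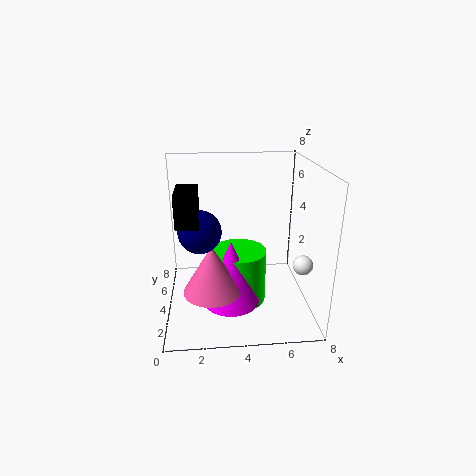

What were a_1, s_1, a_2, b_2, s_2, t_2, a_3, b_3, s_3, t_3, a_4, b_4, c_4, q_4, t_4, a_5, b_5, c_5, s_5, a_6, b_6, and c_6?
a_1 = 2; s_1 = 1; a_2 = 4; b_2 = 3.5; s_2 = 1.5; t_2 = 3; a_3 = 2.5; b_3 = 2; s_3 = 1.5; t_3 = 2.5; a_4 = 1; b_4 = 0.5; c_4 = 6; q_4 = 2; t_4 = 1.5; a_5 = 3.5; b_5 = 2.5; c_5 = 1; s_5 = 1.5; a_6 = 7; b_6 = 1.5; c_6 = 3.5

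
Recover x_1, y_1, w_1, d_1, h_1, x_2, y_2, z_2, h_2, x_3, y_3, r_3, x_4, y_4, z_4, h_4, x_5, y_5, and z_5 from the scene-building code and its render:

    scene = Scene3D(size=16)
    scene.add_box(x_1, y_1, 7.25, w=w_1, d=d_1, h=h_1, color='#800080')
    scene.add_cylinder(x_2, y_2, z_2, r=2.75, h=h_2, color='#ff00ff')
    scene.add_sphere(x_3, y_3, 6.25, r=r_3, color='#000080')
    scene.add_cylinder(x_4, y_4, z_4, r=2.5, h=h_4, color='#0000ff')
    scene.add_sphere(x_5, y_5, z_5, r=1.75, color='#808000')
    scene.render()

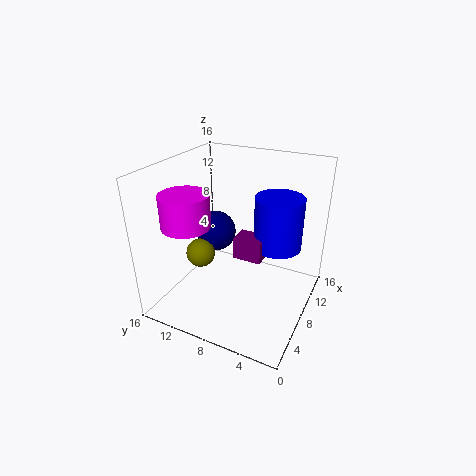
x_1 = 5.25
y_1 = 4.25
w_1 = 2.25
d_1 = 3
h_1 = 2.25
x_2 = 5.75
y_2 = 13.25
z_2 = 9.25
h_2 = 3.75
x_3 = 11.25
y_3 = 12.75
r_3 = 2.5
x_4 = 8.25
y_4 = 3.5
z_4 = 8
h_4 = 5.5
x_5 = 8.25
y_5 = 13.25
z_5 = 4.5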